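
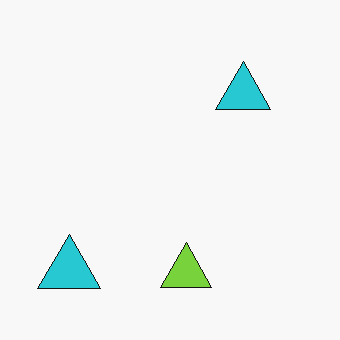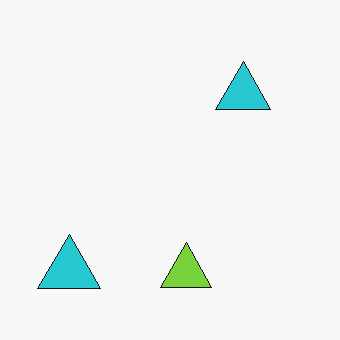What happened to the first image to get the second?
This is the original image JPEG-compressed with visible artifacts.

Blocky 8×8 compression artifacts appear around shape edges and the flat background shows ringing — characteristic JPEG degradation.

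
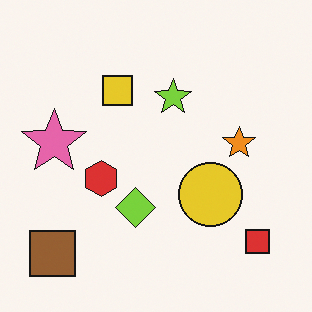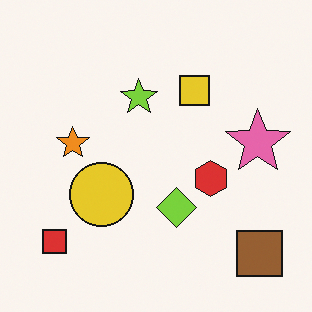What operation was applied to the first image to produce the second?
The second image is the first flipped horizontally (left ↔ right).

The brown square is in the bottom-left of the first image and the bottom-right of the second — shapes on opposite sides of the vertical midline have swapped in a mirror flip.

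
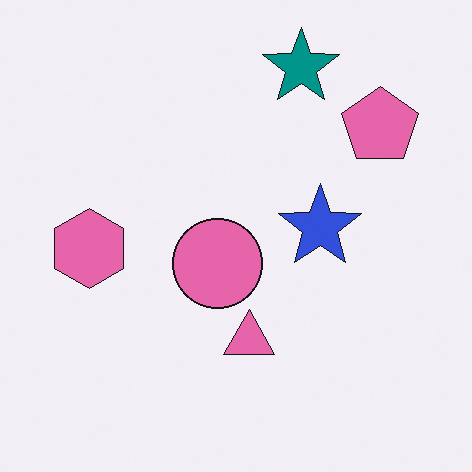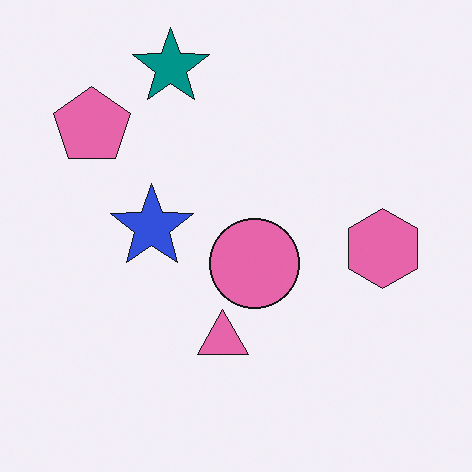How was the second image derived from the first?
The image was flipped horizontally (left ↔ right).

The pink hexagon is in the left of the first image and the right of the second — shapes on opposite sides of the vertical midline have swapped in a mirror flip.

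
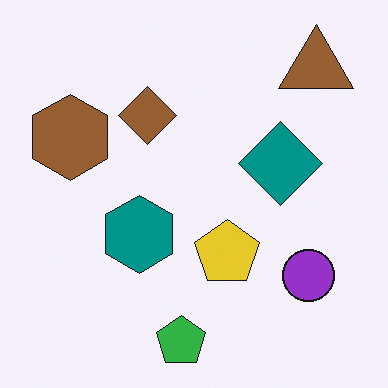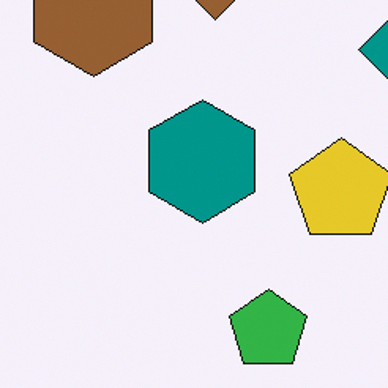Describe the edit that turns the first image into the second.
Cropped to a modestly smaller region and rescaled.

The visible shapes are larger and the field of view is narrower; shapes near the original edges may be partly or wholly outside the frame — a crop-and-rescale.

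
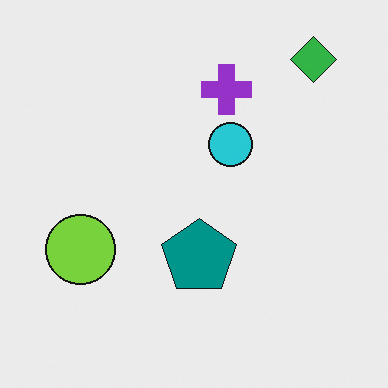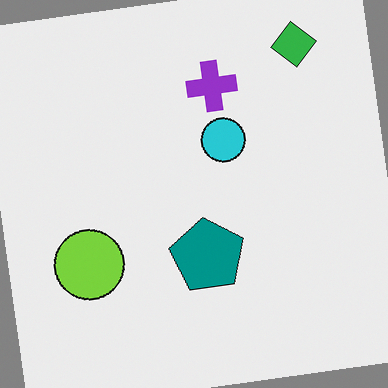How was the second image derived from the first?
The image was rotated counter-clockwise by a few degrees.

Every shape is tilted by the same angle and the image corners show triangular fill wedges — a whole-image rotation by a non-right angle.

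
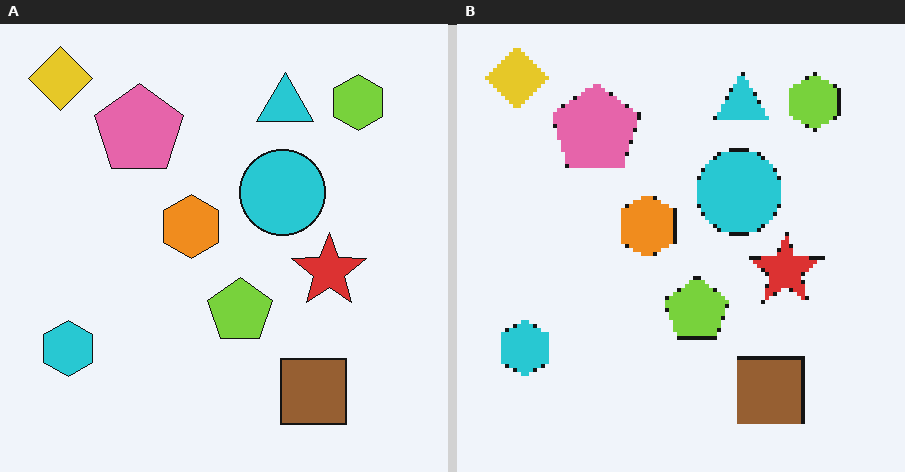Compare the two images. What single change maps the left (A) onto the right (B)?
Lightly pixelated (a mild mosaic effect).

Shapes are reduced to large square blocks; fine edges and outlines are lost — a downscale-then-upscale (mosaic) effect.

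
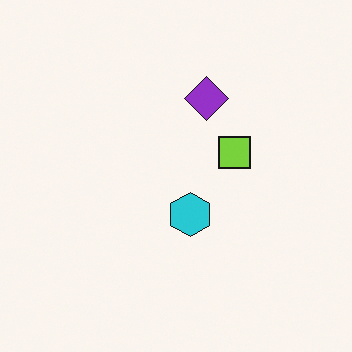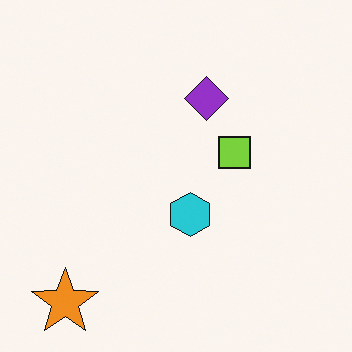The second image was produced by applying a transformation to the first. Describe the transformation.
This is the original image overlaid with an additional orange star.

An orange star appears in the second image that is absent from the first.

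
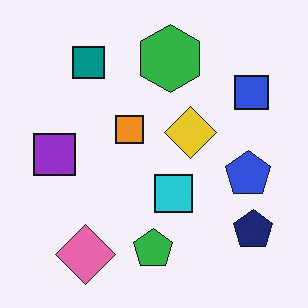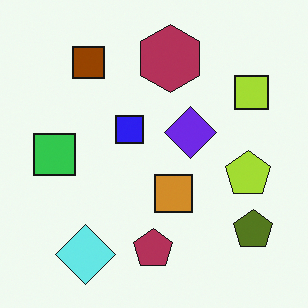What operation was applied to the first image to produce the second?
The transformation is: hue-shifted through roughly half the color wheel.

Every shape's color has rotated by the same amount around the hue wheel — a uniform hue shift.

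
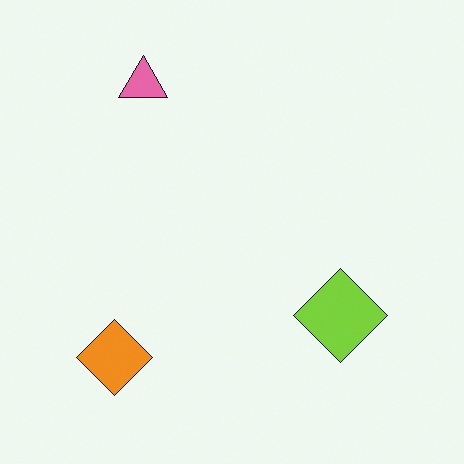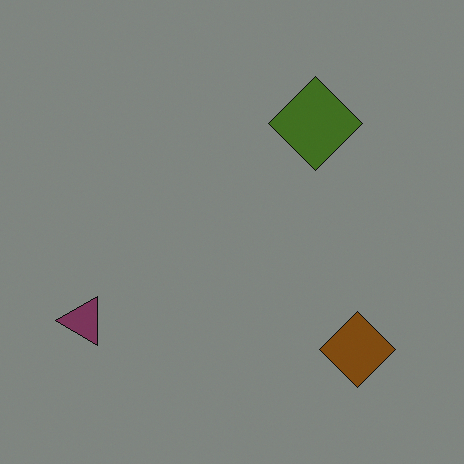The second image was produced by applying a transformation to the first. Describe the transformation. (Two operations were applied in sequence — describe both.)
The transformation is: substantially darkened, then rotated 90° counter-clockwise.

Every pixel — background and shapes alike — is uniformly darkened. The pink triangle sits in the top-left of the first image and the bottom-left of the second — consistent with a whole-image 90° counter-clockwise rotation.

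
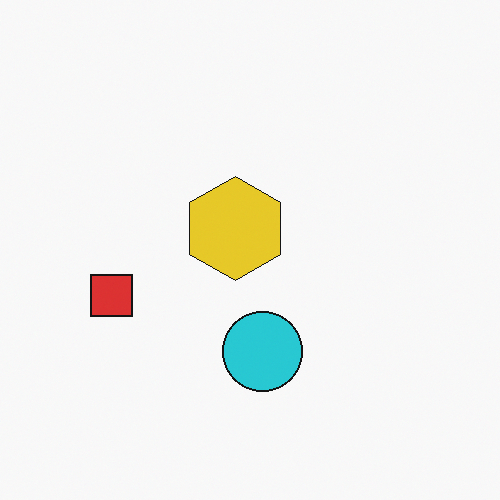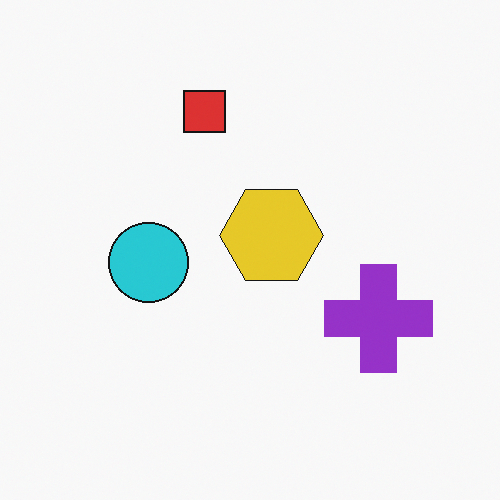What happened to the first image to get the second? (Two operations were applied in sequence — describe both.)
The second image is the first rotated 90° clockwise, then overlaid with an additional purple cross.

The red square sits in the left of the first image and the top of the second — consistent with a whole-image 90° clockwise rotation. A purple cross appears in the second image that is absent from the first.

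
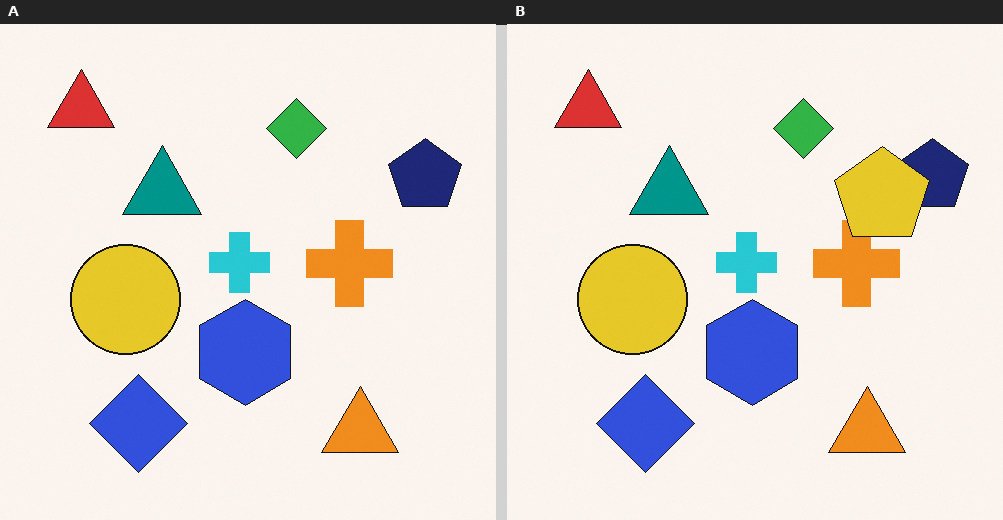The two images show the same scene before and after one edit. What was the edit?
The image was overlaid with an additional yellow pentagon.

A yellow pentagon appears in the right (B) image that is absent from the left (A).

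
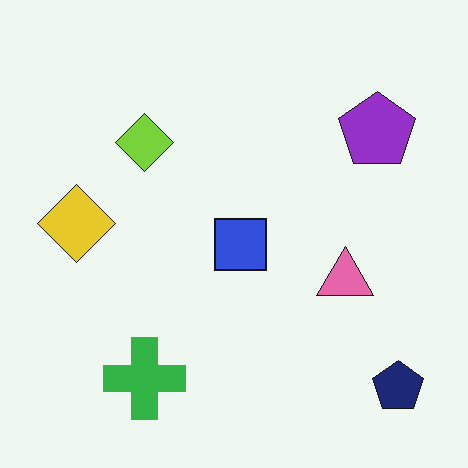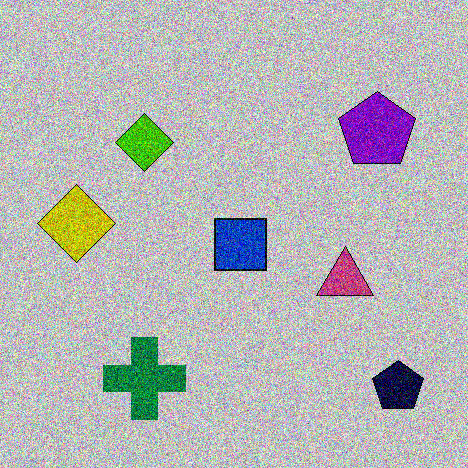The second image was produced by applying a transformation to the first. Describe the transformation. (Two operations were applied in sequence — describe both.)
Aggressively posterized, then degraded with heavy additive noise.

Each flat color has snapped to a coarser quantized level — most visibly, the near-white background has dropped to a flat grey. Random speckle covers the whole image, including the flat background.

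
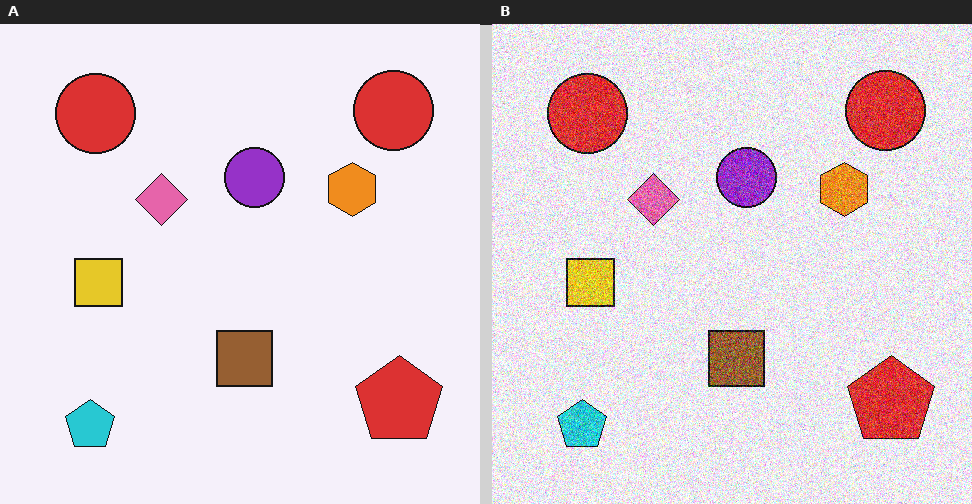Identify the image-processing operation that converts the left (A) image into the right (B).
The transformation is: degraded with a thick layer of grain.

Random speckle covers the whole image, including the flat background.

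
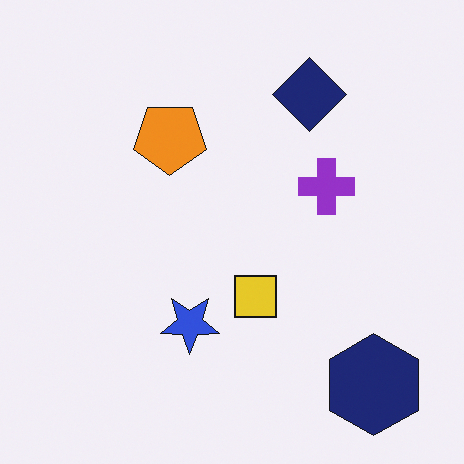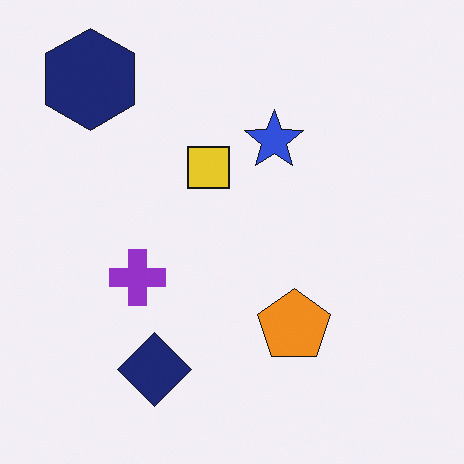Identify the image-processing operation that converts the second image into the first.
Rotated 180°.

The navy hexagon sits in the top-left of the second image and the bottom-right of the first — consistent with a whole-image 180° rotation.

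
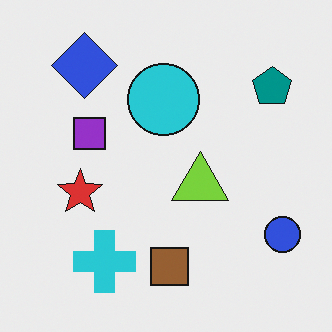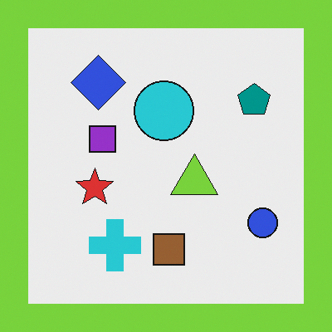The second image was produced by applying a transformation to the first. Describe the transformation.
This is the original image framed with a lime border.

A solid lime frame runs around the edge of the second image, with the content slightly shrunk inside it.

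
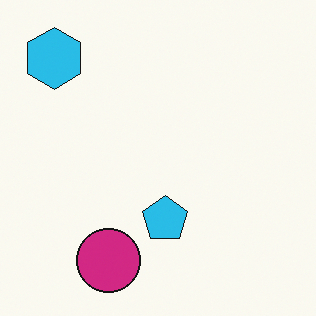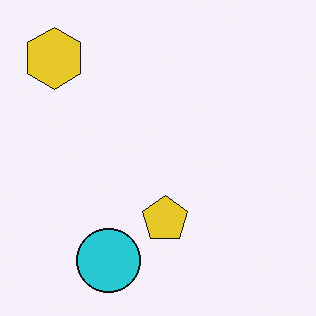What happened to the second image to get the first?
It was hue-shifted through roughly a third of the color wheel.

Every shape's color has rotated by the same amount around the hue wheel — a uniform hue shift.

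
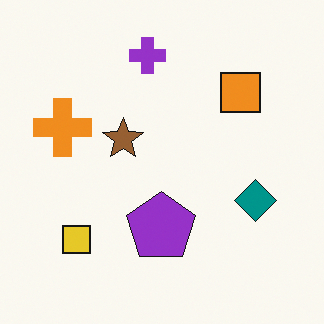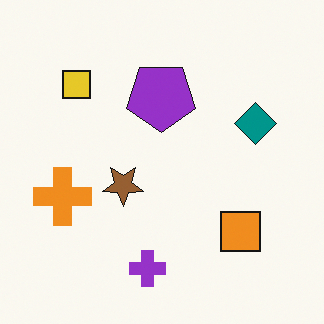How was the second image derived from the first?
This is the original image flipped vertically (top ↔ bottom).

The purple cross is in the top of the first image and the bottom of the second — shapes on opposite sides of the horizontal midline have swapped in a mirror flip.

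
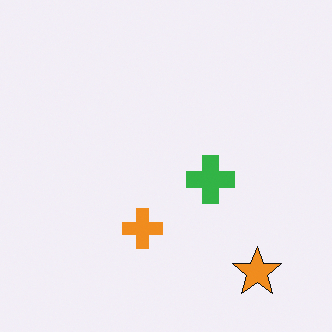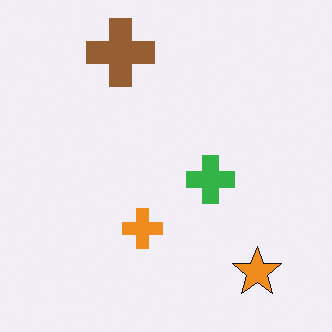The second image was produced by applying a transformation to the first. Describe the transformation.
This is the original image overlaid with an additional brown cross.

A brown cross appears in the second image that is absent from the first.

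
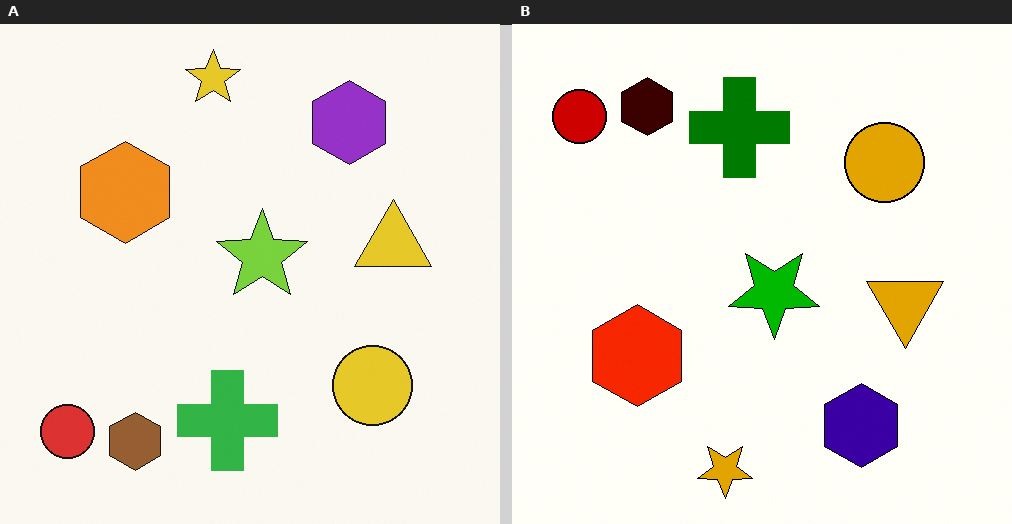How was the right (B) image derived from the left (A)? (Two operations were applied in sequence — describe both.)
This is the original image flipped vertically (top ↔ bottom), then given much higher contrast.

The yellow star is in the top of the left (A) image and the bottom of the right (B) — shapes on opposite sides of the horizontal midline have swapped in a mirror flip. Tones are pushed away from mid-grey across the whole image — a global contrast change.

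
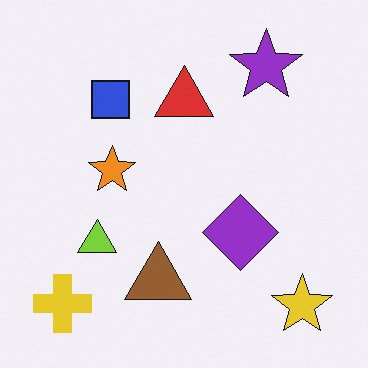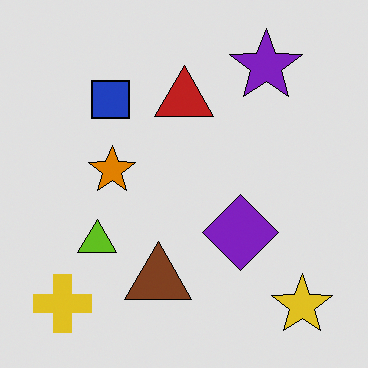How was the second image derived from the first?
The image was posterized to a reduced palette.

Each flat color has snapped to a coarser quantized level — most visibly, the near-white background has dropped to a flat grey.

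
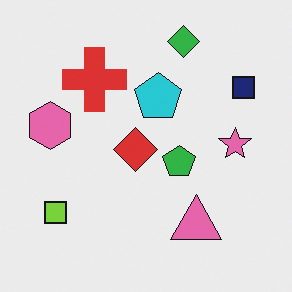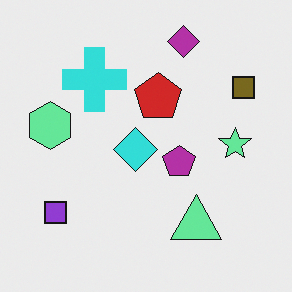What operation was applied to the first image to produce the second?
The transformation is: hue-shifted through roughly half the color wheel.

Every shape's color has rotated by the same amount around the hue wheel — a uniform hue shift.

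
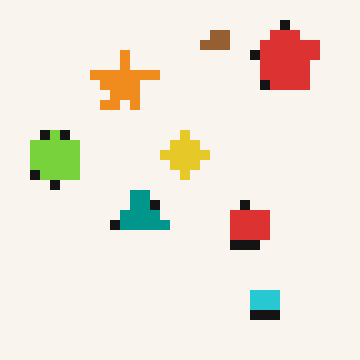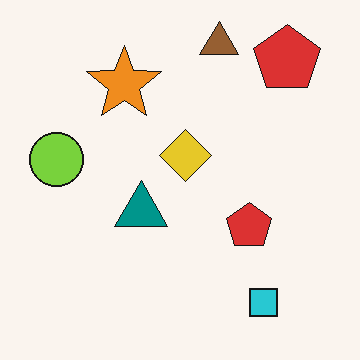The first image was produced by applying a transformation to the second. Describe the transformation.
The image was coarsely pixelated.

Shapes are reduced to large square blocks; fine edges and outlines are lost — a downscale-then-upscale (mosaic) effect.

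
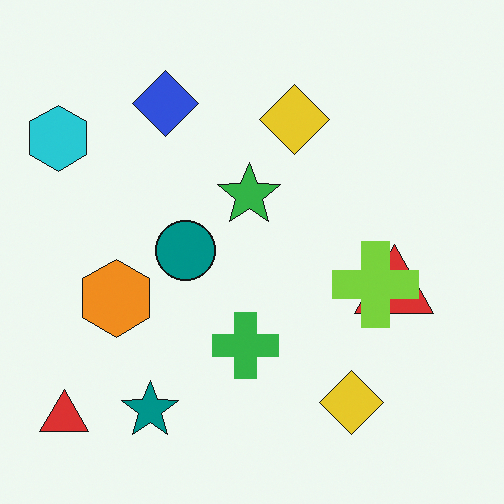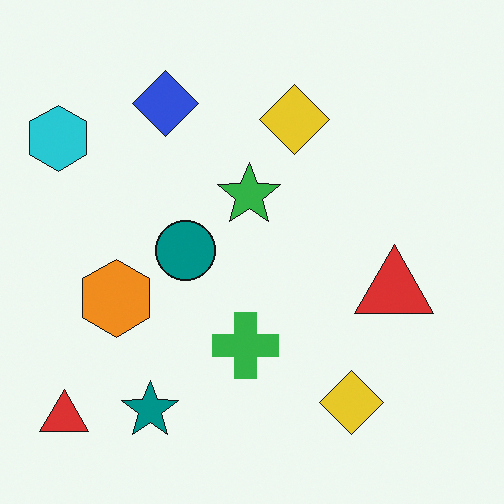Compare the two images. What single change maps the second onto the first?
Overlaid with an additional lime cross.

A lime cross appears in the first image that is absent from the second.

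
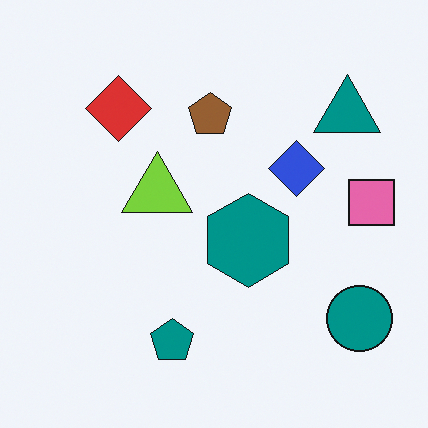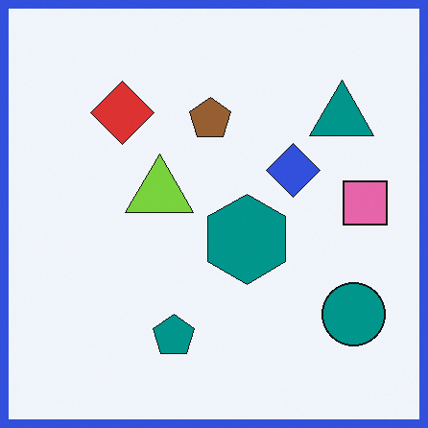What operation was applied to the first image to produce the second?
This is the original image framed with a blue border.

A solid blue frame runs around the edge of the second image, with the content slightly shrunk inside it.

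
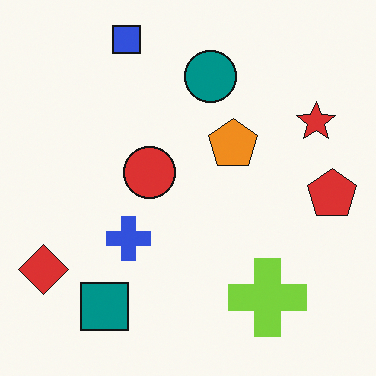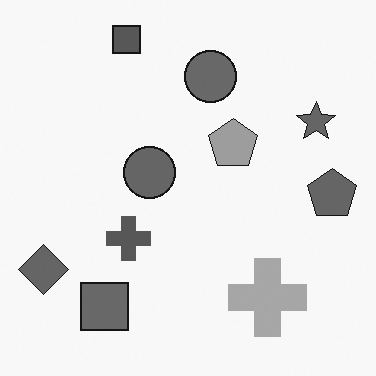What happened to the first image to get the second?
It was converted to grayscale.

All color is removed — every shape is now a shade of grey.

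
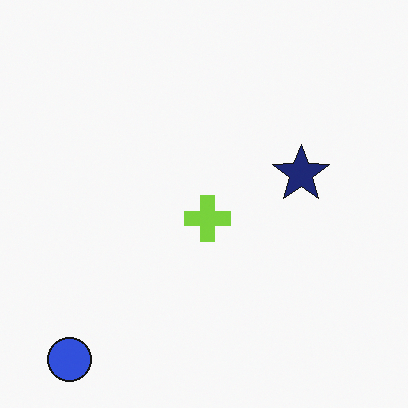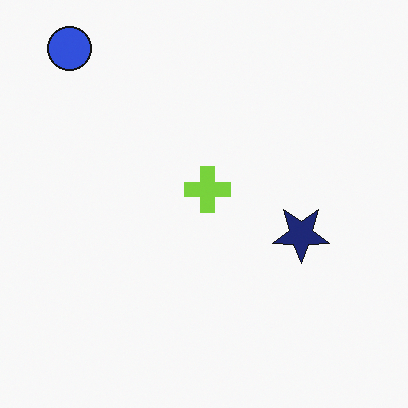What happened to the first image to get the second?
The transformation is: flipped vertically (top ↔ bottom).

The blue circle is in the bottom-left of the first image and the top-left of the second — shapes on opposite sides of the horizontal midline have swapped in a mirror flip.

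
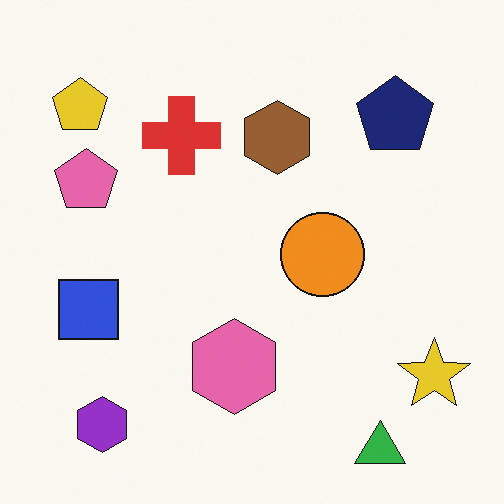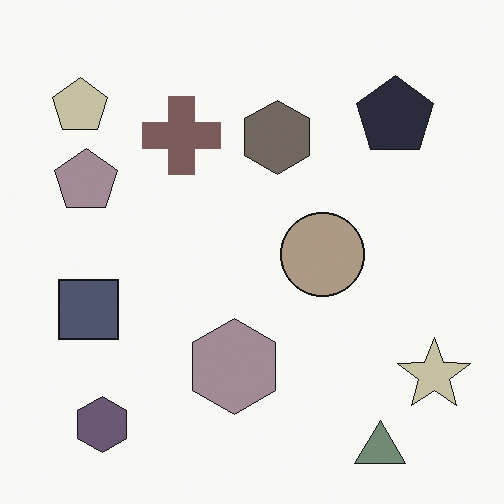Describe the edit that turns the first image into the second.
It was made much more muted (saturation change).

All colors are more muted and greyish — a global saturation change.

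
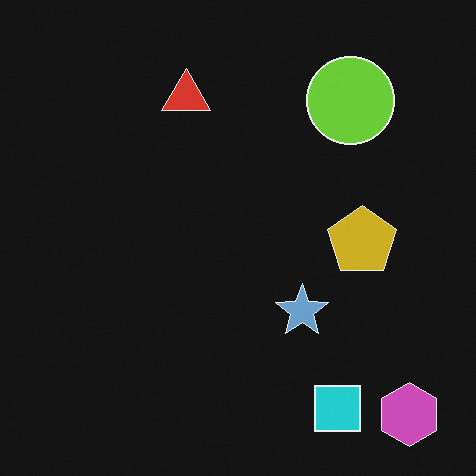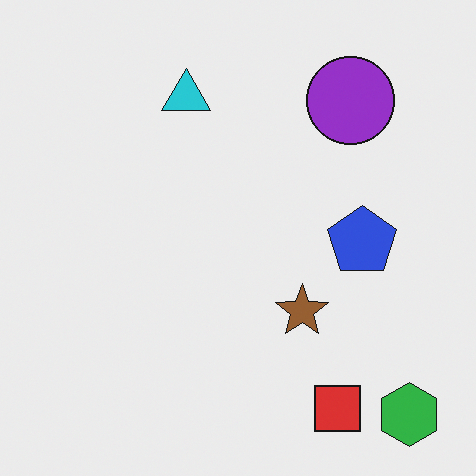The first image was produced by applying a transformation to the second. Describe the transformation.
This is the original image color-inverted (negative).

The light background has become dark and every shape's color is its complement — a photographic negative.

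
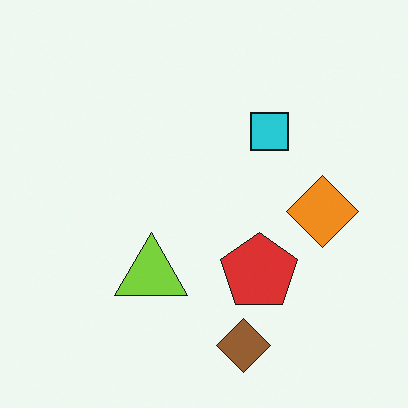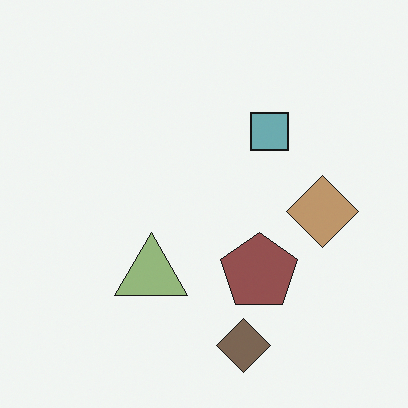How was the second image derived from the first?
The transformation is: heavily desaturated.

All colors are more muted and greyish — a global saturation change.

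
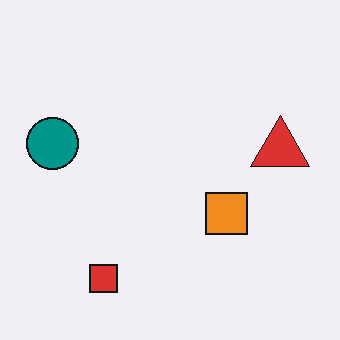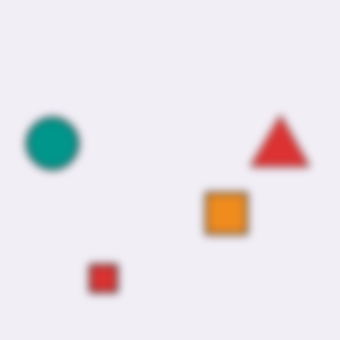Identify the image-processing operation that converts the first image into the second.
Noticeably gaussian-blurred.

Shape edges and outlines are uniformly softened across the whole image.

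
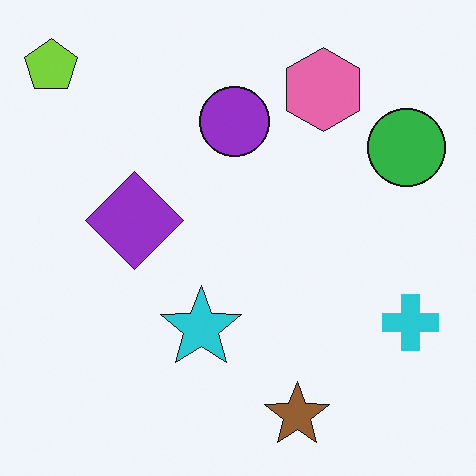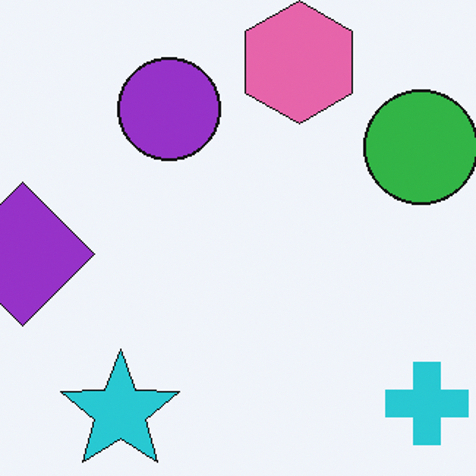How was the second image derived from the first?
The image was cropped to a modestly smaller region and rescaled.

The visible shapes are larger and the field of view is narrower; shapes near the original edges may be partly or wholly outside the frame — a crop-and-rescale.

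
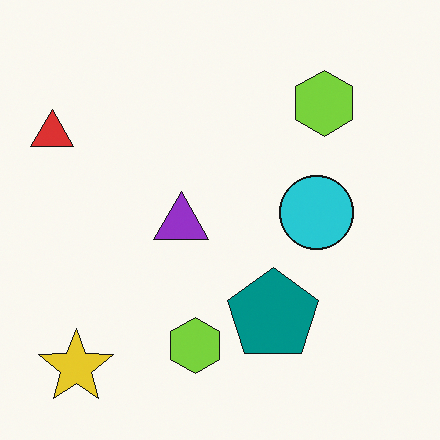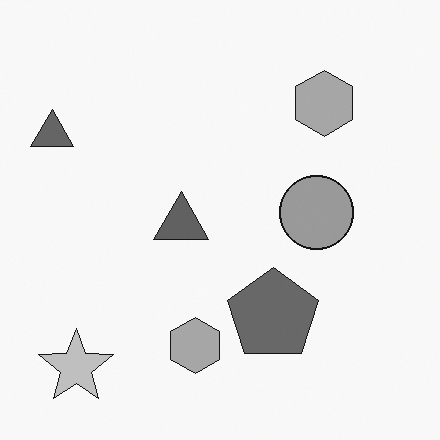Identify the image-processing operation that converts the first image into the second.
This is the original image converted to grayscale.

All color is removed — every shape is now a shade of grey.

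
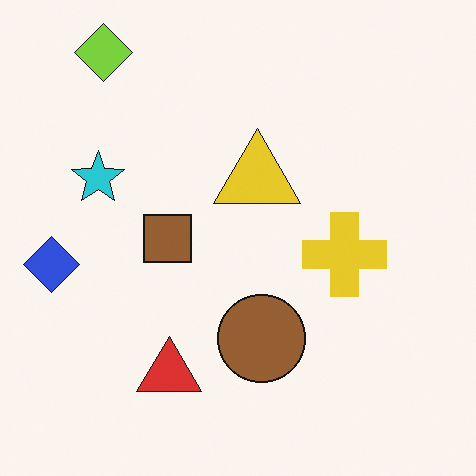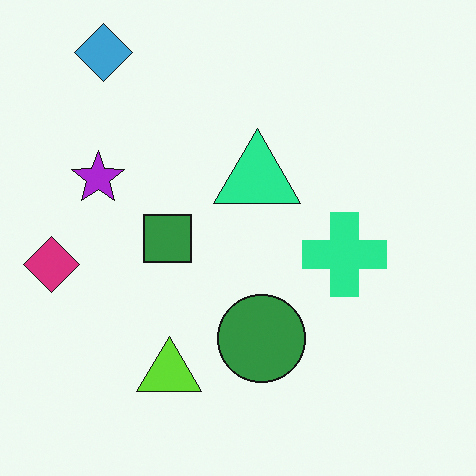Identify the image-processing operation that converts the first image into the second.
It was hue-shifted through roughly a third of the color wheel.

Every shape's color has rotated by the same amount around the hue wheel — a uniform hue shift.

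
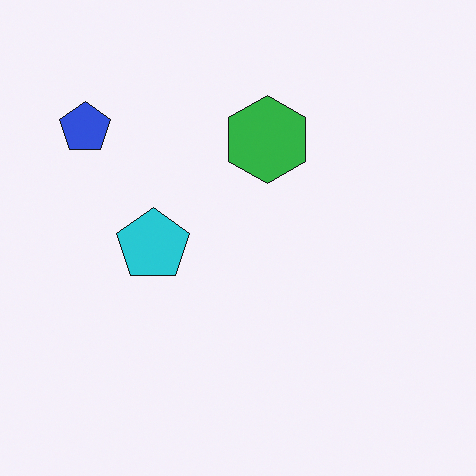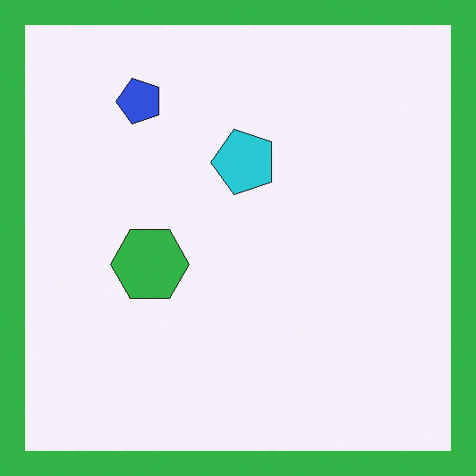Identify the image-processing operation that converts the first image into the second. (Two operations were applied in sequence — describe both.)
This is the original image transposed (reflected across the top-left ↔ bottom-right diagonal), then framed with a green border.

Shapes have swapped their row and column positions — what was in the top-right is now in the bottom-left — a diagonal reflection. A solid green frame runs around the edge of the second image, with the content slightly shrunk inside it.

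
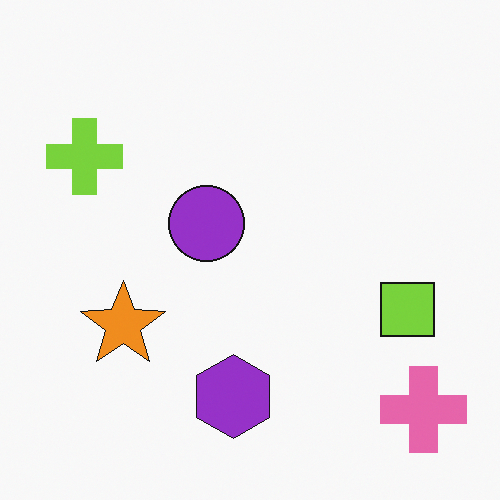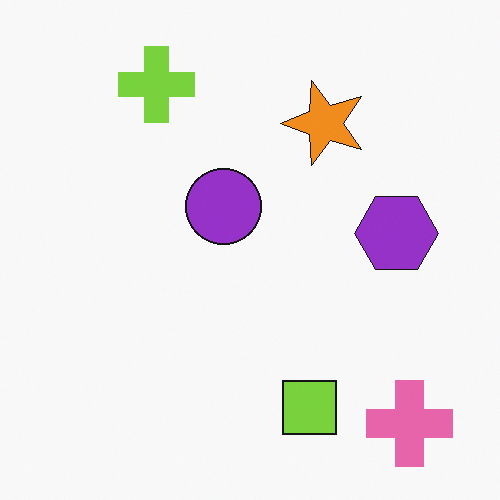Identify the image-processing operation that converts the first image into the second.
Transposed (reflected across the top-left ↔ bottom-right diagonal).

Shapes have swapped their row and column positions — what was in the top-right is now in the bottom-left — a diagonal reflection.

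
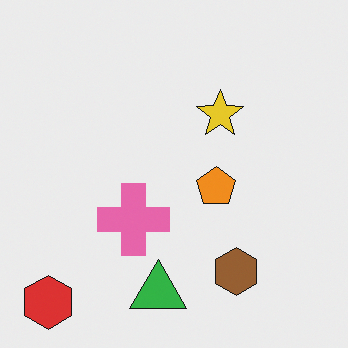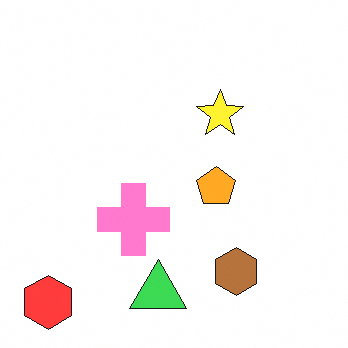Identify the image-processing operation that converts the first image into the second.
The transformation is: slightly brightened.

Every pixel — background and shapes alike — is uniformly brightened.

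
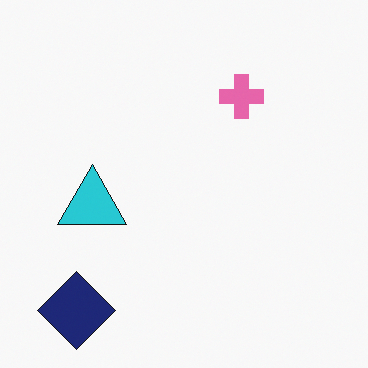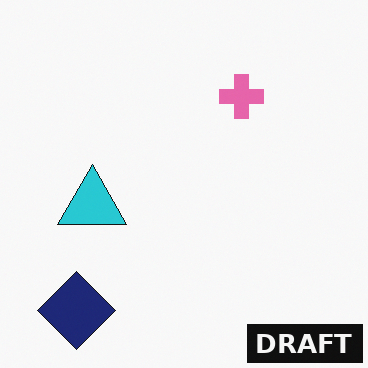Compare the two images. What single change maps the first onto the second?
Watermarked with the text "DRAFT" in the lower-right corner.

A dark label reading "DRAFT" appears in the lower-right corner.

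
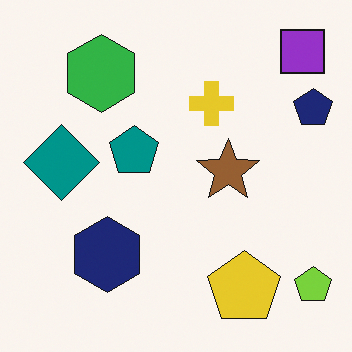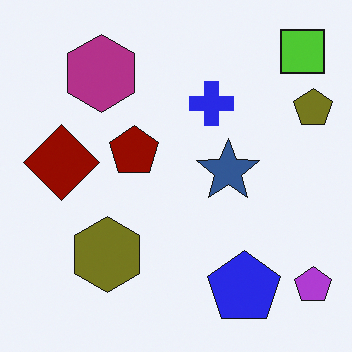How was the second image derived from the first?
The transformation is: hue-shifted by a large amount.

Every shape's color has rotated by the same amount around the hue wheel — a uniform hue shift.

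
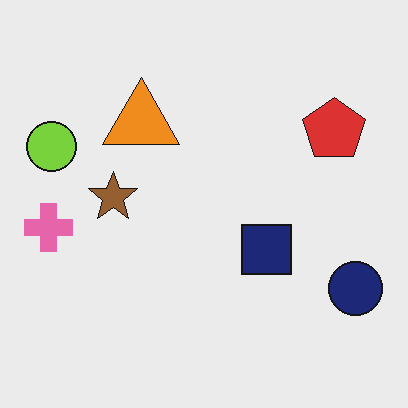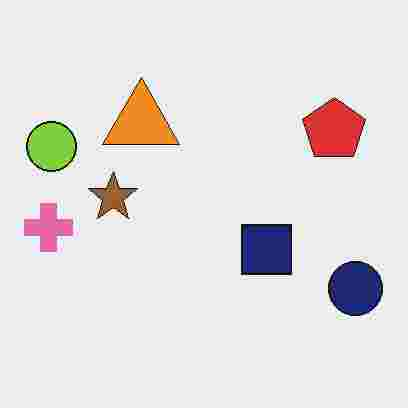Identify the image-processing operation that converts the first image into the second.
This is the original image degraded with heavy JPEG compression.

Blocky 8×8 compression artifacts appear around shape edges and the flat background shows ringing — characteristic JPEG degradation.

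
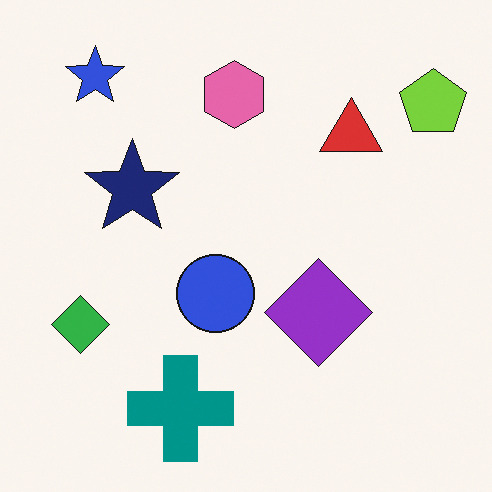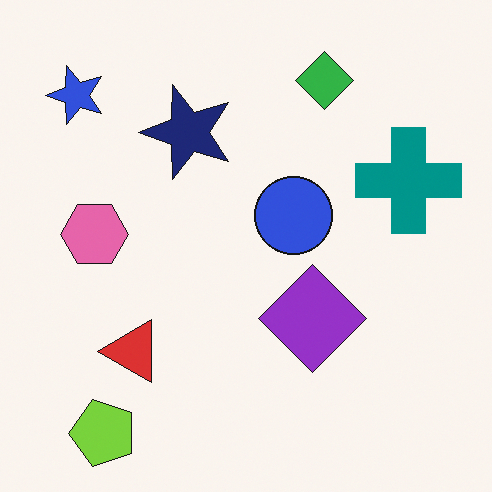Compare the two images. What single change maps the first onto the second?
This is the original image transposed (reflected across the top-left ↔ bottom-right diagonal).

Shapes have swapped their row and column positions — what was in the top-right is now in the bottom-left — a diagonal reflection.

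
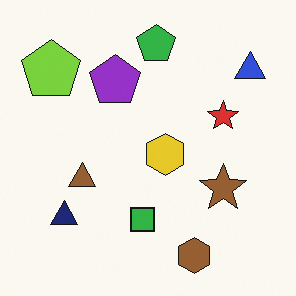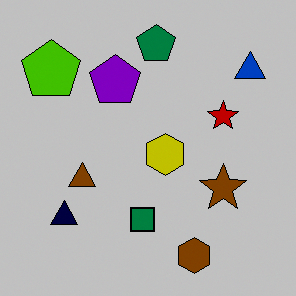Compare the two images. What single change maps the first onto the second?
The image was aggressively posterized.

Each flat color has snapped to a coarser quantized level — most visibly, the near-white background has dropped to a flat grey.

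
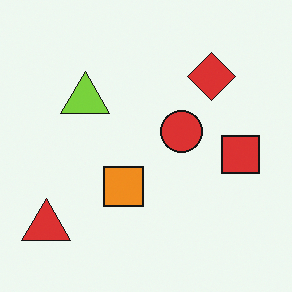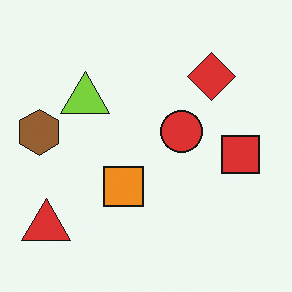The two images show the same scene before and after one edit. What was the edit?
It was overlaid with an additional brown hexagon.

A brown hexagon appears in the second image that is absent from the first.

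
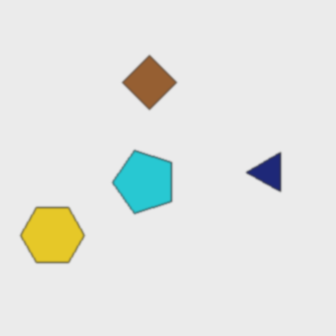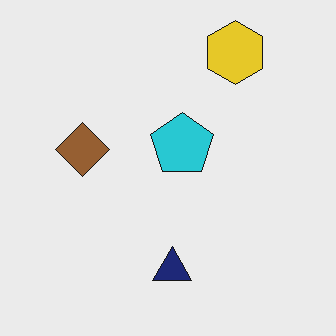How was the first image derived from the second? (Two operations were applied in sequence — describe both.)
The image was lightly blurred, then transposed (reflected across the top-left ↔ bottom-right diagonal).

Shape edges and outlines are uniformly softened across the whole image. Shapes have swapped their row and column positions — what was in the top-right is now in the bottom-left — a diagonal reflection.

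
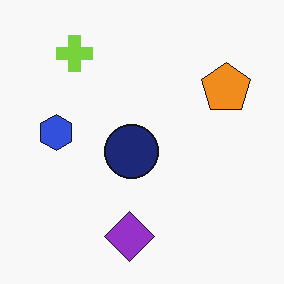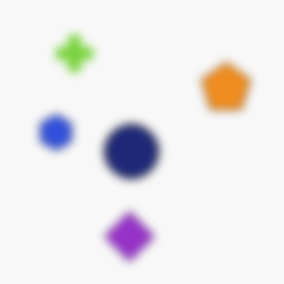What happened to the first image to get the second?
The second image is the first moderately blurred.

Shape edges and outlines are uniformly softened across the whole image.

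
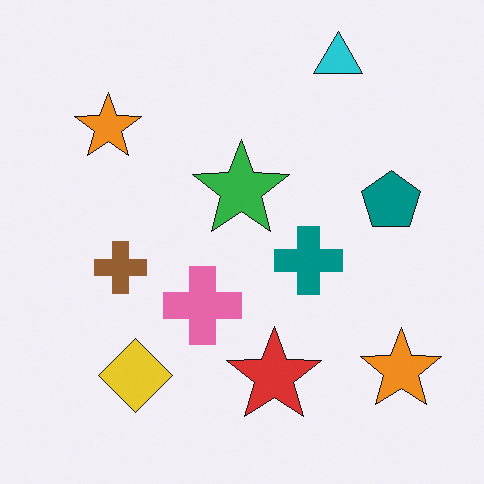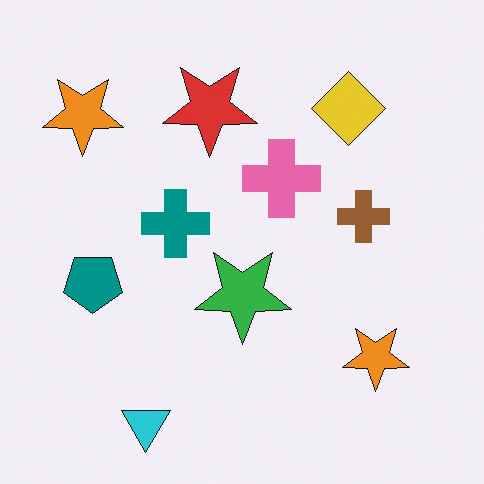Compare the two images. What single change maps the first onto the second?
The image was rotated 180°.

The cyan triangle sits in the top-right of the first image and the bottom-left of the second — consistent with a whole-image 180° rotation.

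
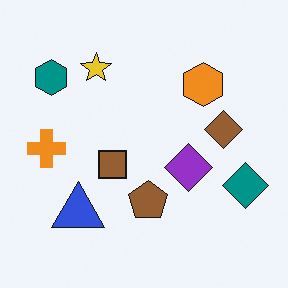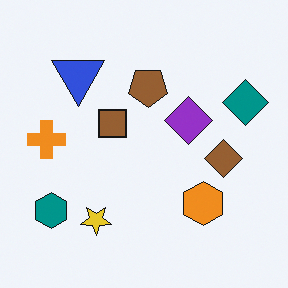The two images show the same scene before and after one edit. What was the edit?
Flipped vertically (top ↔ bottom).

The yellow star is in the top of the first image and the bottom of the second — shapes on opposite sides of the horizontal midline have swapped in a mirror flip.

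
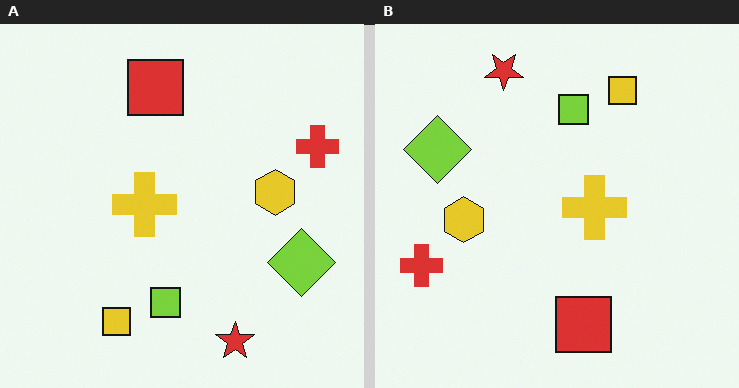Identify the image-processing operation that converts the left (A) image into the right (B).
The image was rotated 180°.

The red cross sits in the right of the left (A) image and the left of the right (B) — consistent with a whole-image 180° rotation.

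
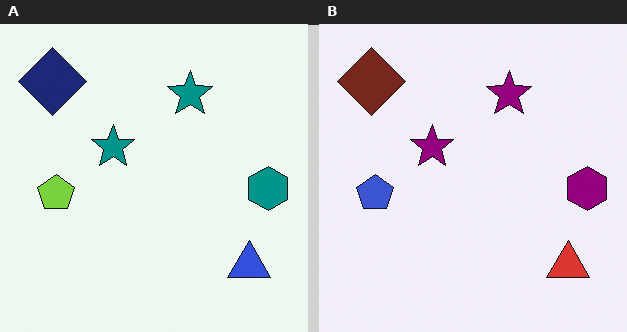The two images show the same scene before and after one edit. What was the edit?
Hue-shifted through roughly a third of the color wheel.

Every shape's color has rotated by the same amount around the hue wheel — a uniform hue shift.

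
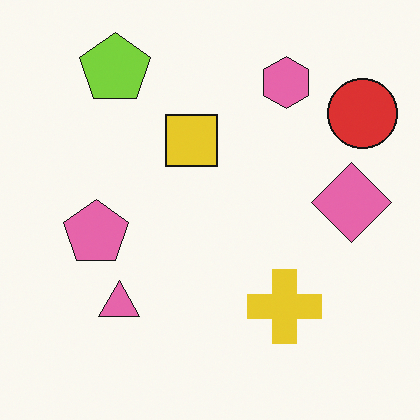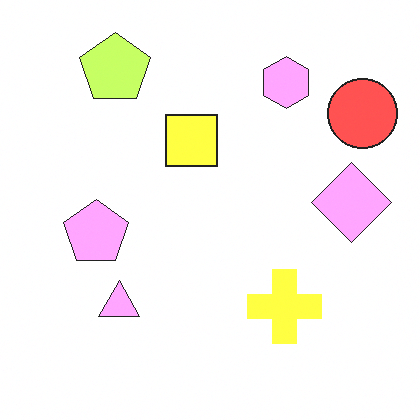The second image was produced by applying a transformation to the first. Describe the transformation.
This is the original image brightened a lot.

Every pixel — background and shapes alike — is uniformly brightened.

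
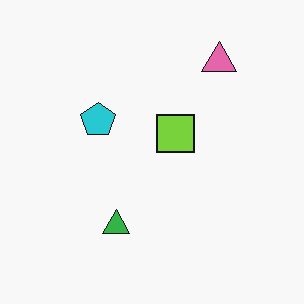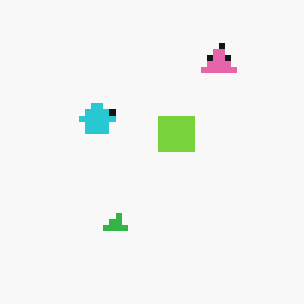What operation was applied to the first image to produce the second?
The transformation is: pixelated into visible square blocks.

Shapes are reduced to large square blocks; fine edges and outlines are lost — a downscale-then-upscale (mosaic) effect.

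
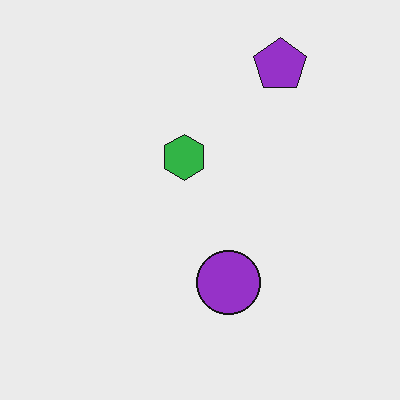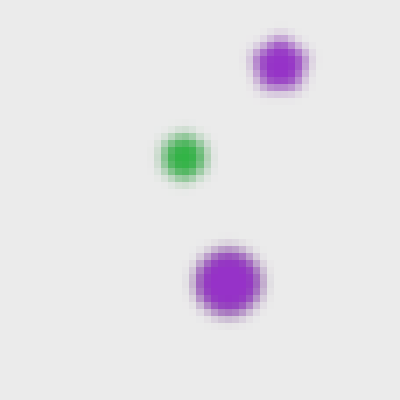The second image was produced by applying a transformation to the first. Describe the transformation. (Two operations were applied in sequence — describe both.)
Strongly gaussian-blurred, then pixelated into visible square blocks.

Shape edges and outlines are uniformly softened across the whole image. Shapes are reduced to large square blocks; fine edges and outlines are lost — a downscale-then-upscale (mosaic) effect.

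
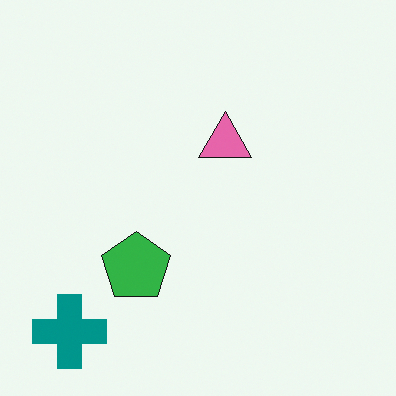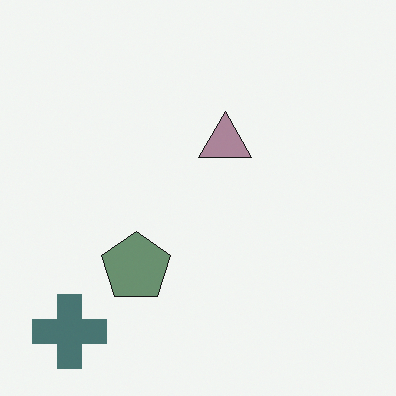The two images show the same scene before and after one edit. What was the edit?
The second image is the first made much more muted (saturation change).

All colors are more muted and greyish — a global saturation change.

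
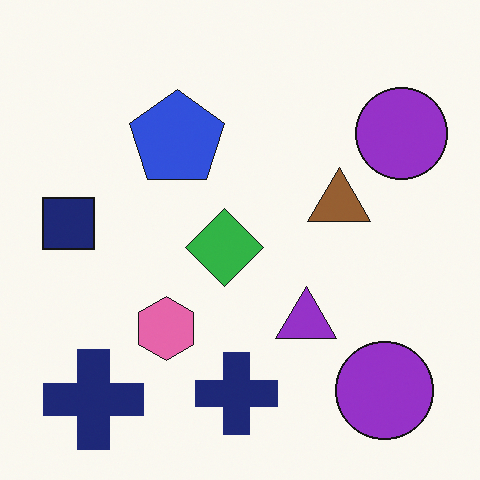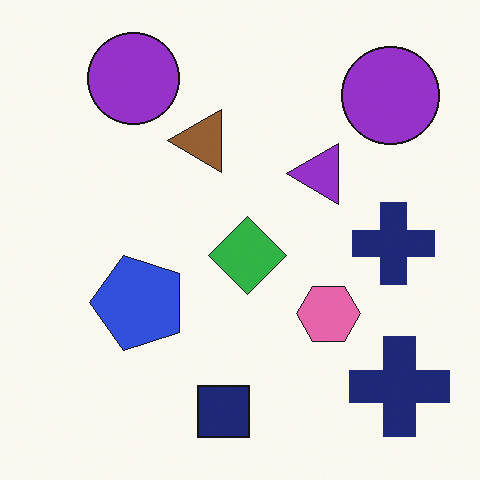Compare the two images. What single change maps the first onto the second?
It was rotated 90° counter-clockwise.

The navy square sits in the left of the first image and the bottom of the second — consistent with a whole-image 90° counter-clockwise rotation.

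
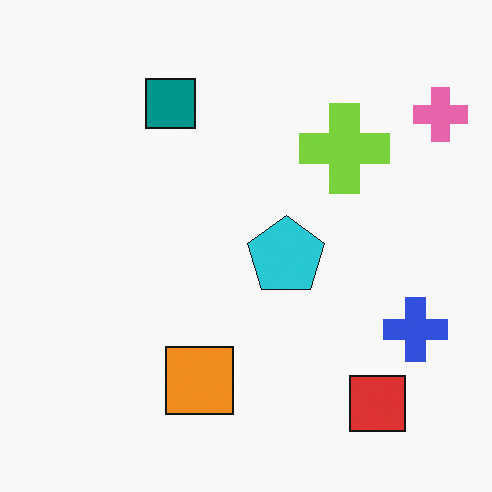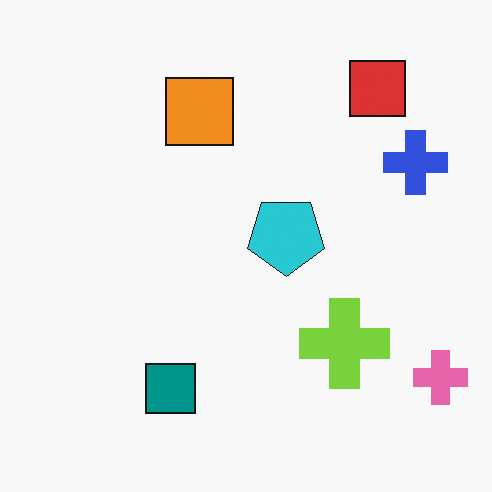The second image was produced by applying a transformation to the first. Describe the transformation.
It was flipped vertically (top ↔ bottom).

The red square is in the bottom-right of the first image and the top-right of the second — shapes on opposite sides of the horizontal midline have swapped in a mirror flip.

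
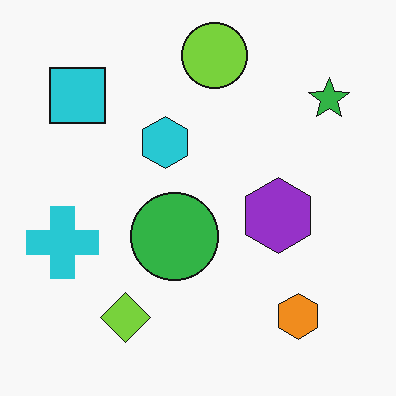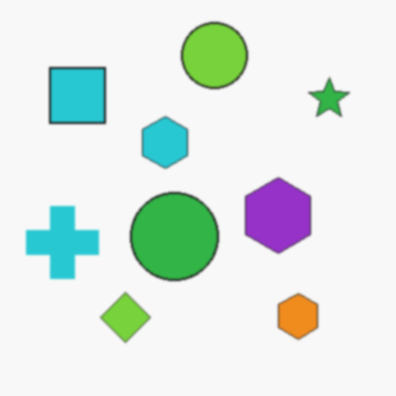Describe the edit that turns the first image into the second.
The image was given a subtle gaussian blur.

Shape edges and outlines are uniformly softened across the whole image.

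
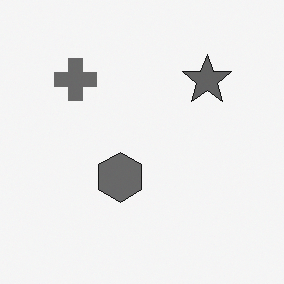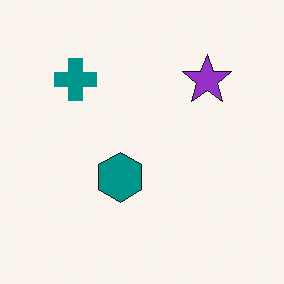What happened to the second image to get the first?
The image was converted to grayscale.

All color is removed — every shape is now a shade of grey.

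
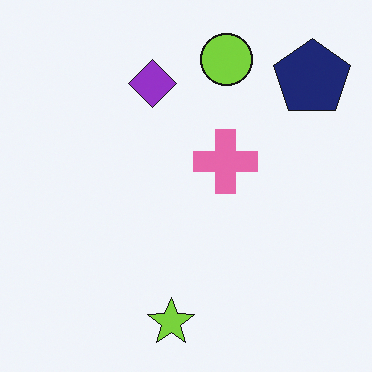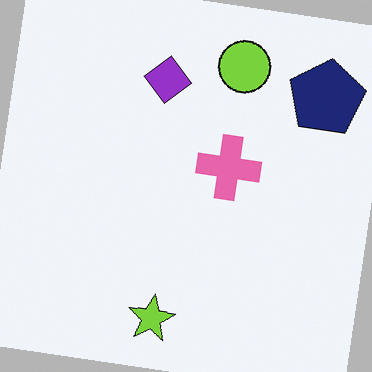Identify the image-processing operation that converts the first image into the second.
The image was rotated clockwise by a few degrees.

Every shape is tilted by the same angle and the image corners show triangular fill wedges — a whole-image rotation by a non-right angle.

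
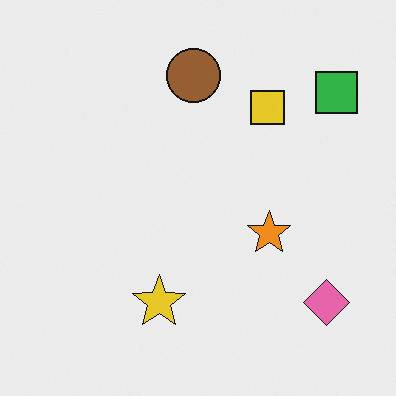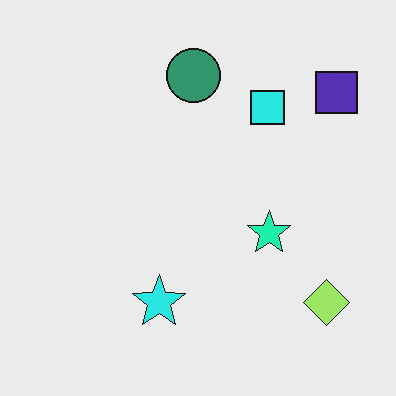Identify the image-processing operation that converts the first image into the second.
The second image is the first hue-shifted by a moderate amount.

Every shape's color has rotated by the same amount around the hue wheel — a uniform hue shift.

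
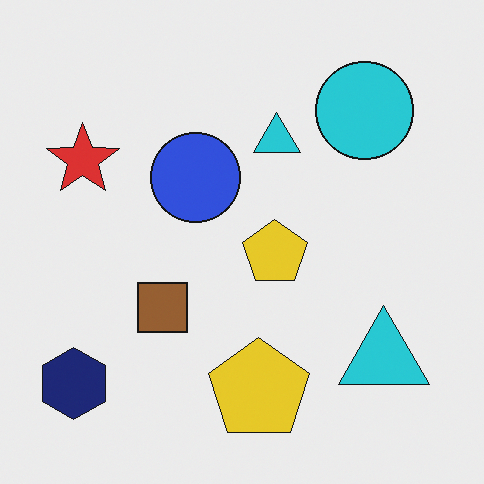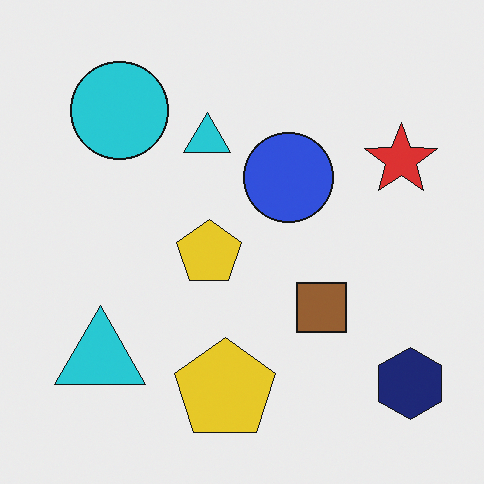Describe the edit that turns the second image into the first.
The transformation is: flipped horizontally (left ↔ right).

The navy hexagon is in the bottom-right of the second image and the bottom-left of the first — shapes on opposite sides of the vertical midline have swapped in a mirror flip.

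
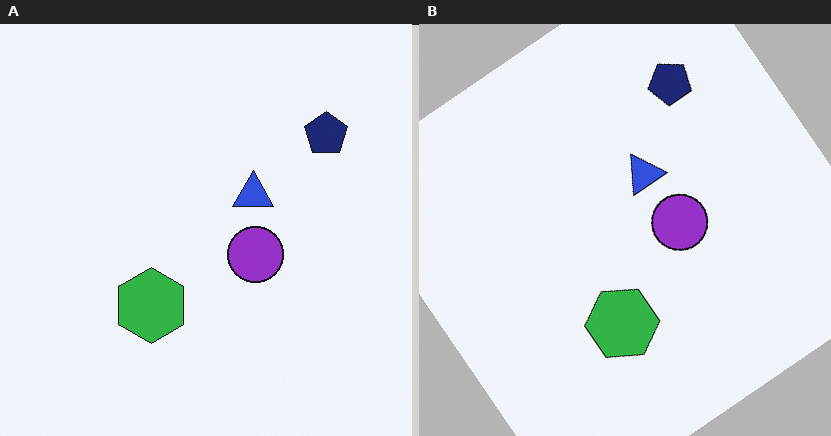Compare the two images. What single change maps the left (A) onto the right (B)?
Rotated counter-clockwise by a large amount — several tens of degrees.

Every shape is tilted by the same angle and the image corners show triangular fill wedges — a whole-image rotation by a non-right angle.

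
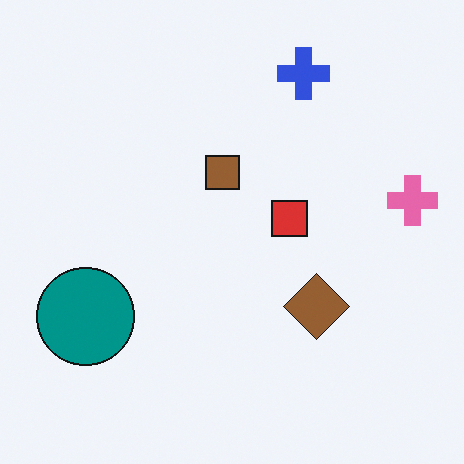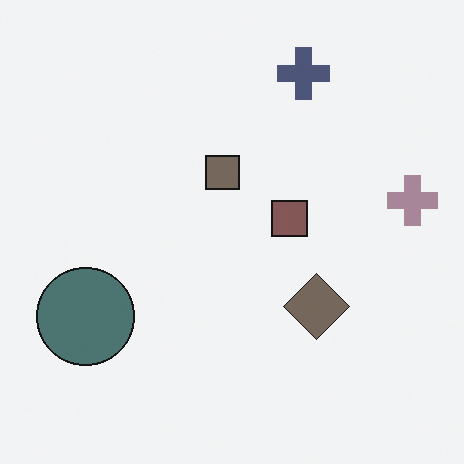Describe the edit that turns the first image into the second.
It was made much more muted (saturation change).

All colors are more muted and greyish — a global saturation change.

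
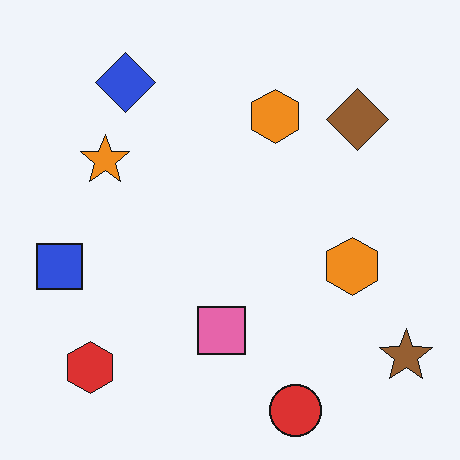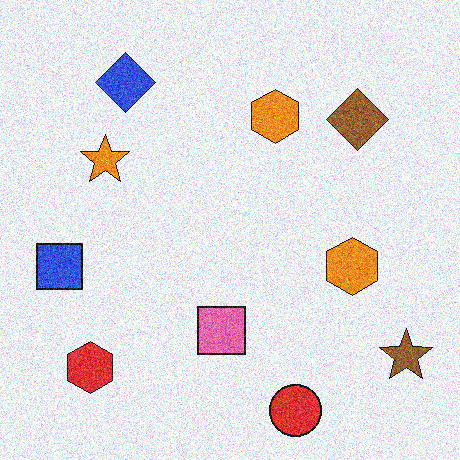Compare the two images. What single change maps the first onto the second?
This is the original image degraded with heavy additive noise.

Random speckle covers the whole image, including the flat background.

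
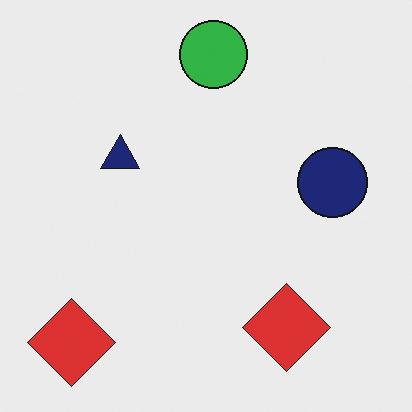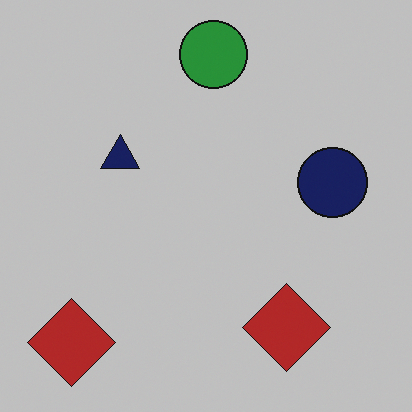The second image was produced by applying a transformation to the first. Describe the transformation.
Darkened a little.

Every pixel — background and shapes alike — is uniformly darkened.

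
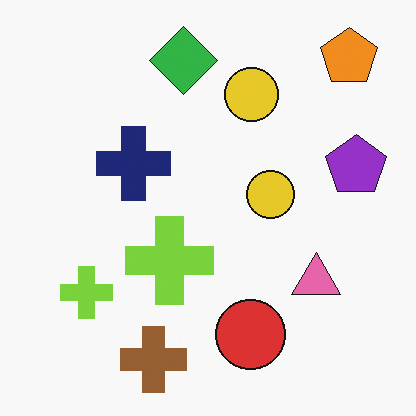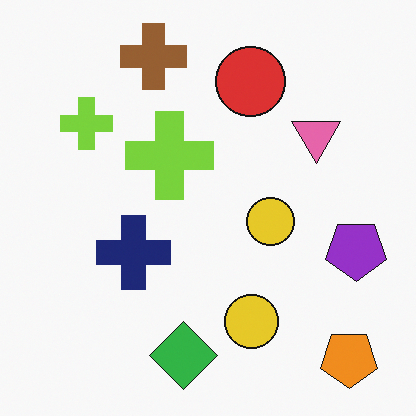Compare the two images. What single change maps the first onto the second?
The image was flipped vertically (top ↔ bottom).

The orange pentagon is in the top-right of the first image and the bottom-right of the second — shapes on opposite sides of the horizontal midline have swapped in a mirror flip.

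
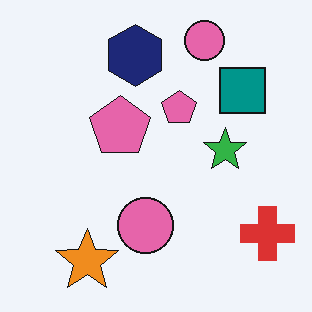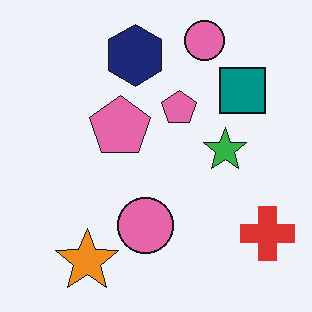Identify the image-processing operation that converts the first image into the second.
The transformation is: JPEG-compressed with visible artifacts.

Blocky 8×8 compression artifacts appear around shape edges and the flat background shows ringing — characteristic JPEG degradation.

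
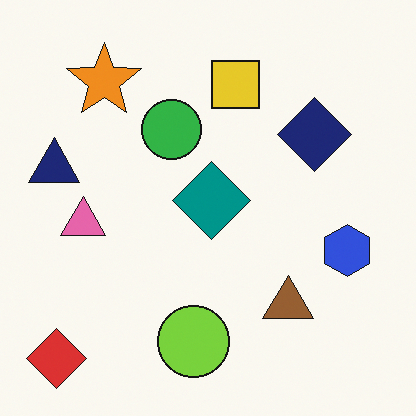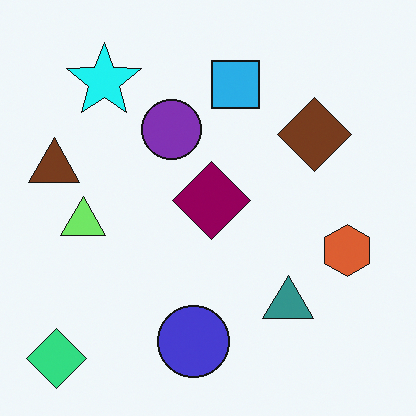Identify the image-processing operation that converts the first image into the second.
The image was hue-shifted through roughly a third of the color wheel.

Every shape's color has rotated by the same amount around the hue wheel — a uniform hue shift.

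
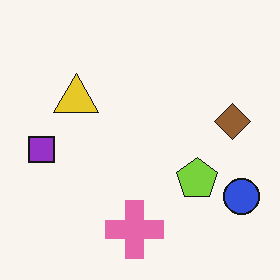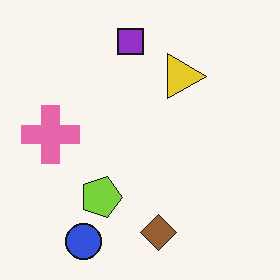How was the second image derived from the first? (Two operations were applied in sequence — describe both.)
This is the original image JPEG-compressed with visible artifacts, then rotated 90° clockwise.

Blocky 8×8 compression artifacts appear around shape edges and the flat background shows ringing — characteristic JPEG degradation. The blue circle sits in the bottom-right of the first image and the bottom-left of the second — consistent with a whole-image 90° clockwise rotation.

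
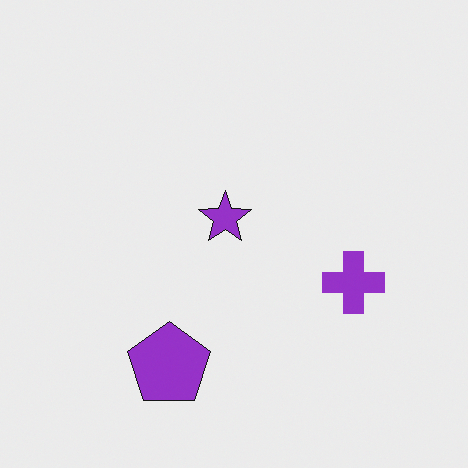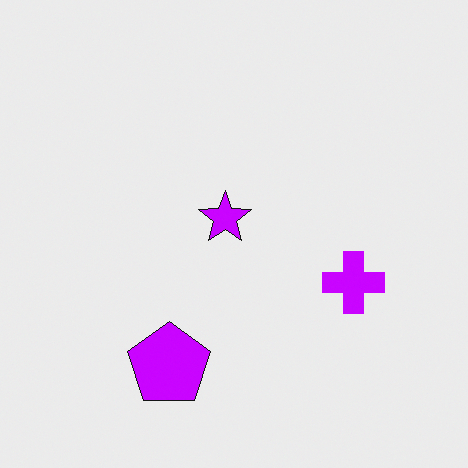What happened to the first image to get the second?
Made much more vivid (saturation change).

All colors are more vivid — a global saturation change.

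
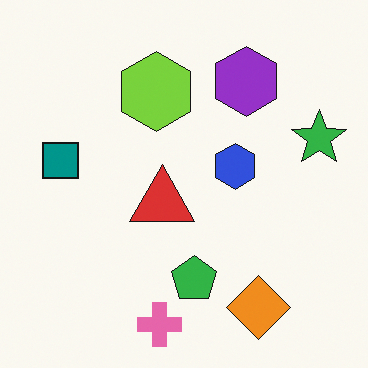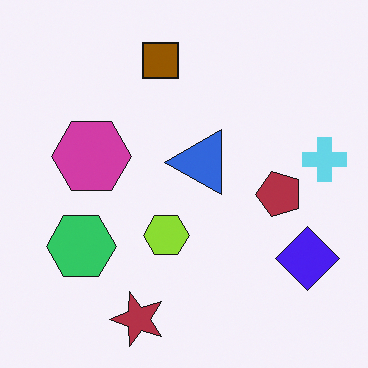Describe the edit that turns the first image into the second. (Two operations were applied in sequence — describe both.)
The transformation is: transposed (reflected across the top-left ↔ bottom-right diagonal), then hue-shifted by a large amount.

Shapes have swapped their row and column positions — what was in the top-right is now in the bottom-left — a diagonal reflection. Every shape's color has rotated by the same amount around the hue wheel — a uniform hue shift.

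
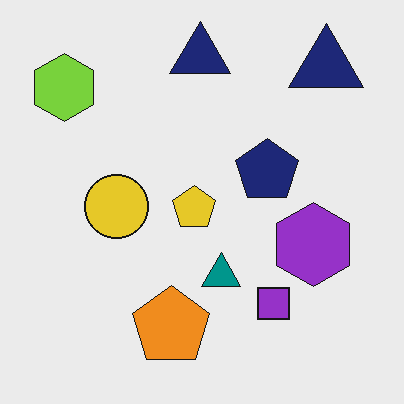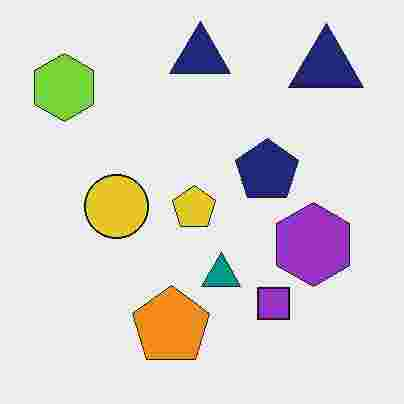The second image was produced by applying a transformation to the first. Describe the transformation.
This is the original image heavily JPEG-compressed with obvious blocking artifacts.

Blocky 8×8 compression artifacts appear around shape edges and the flat background shows ringing — characteristic JPEG degradation.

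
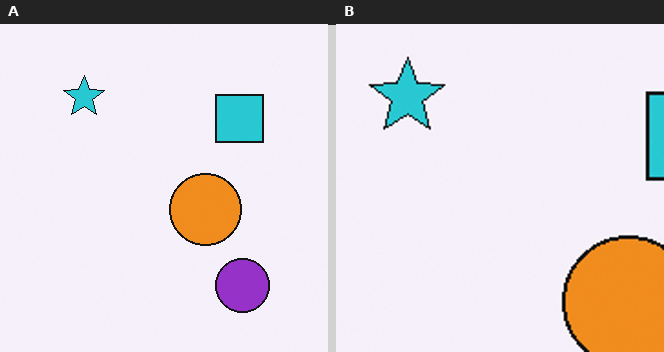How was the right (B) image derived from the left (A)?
This is the original image cropped to a noticeably smaller region and rescaled.

The visible shapes are larger and the field of view is narrower; shapes near the original edges may be partly or wholly outside the frame — a crop-and-rescale.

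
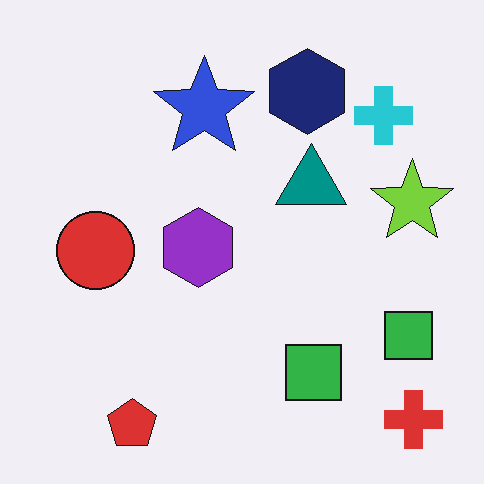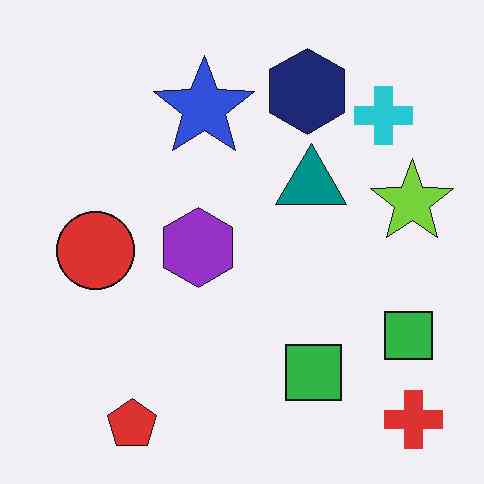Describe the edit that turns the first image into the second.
The transformation is: given moderate JPEG compression.

Blocky 8×8 compression artifacts appear around shape edges and the flat background shows ringing — characteristic JPEG degradation.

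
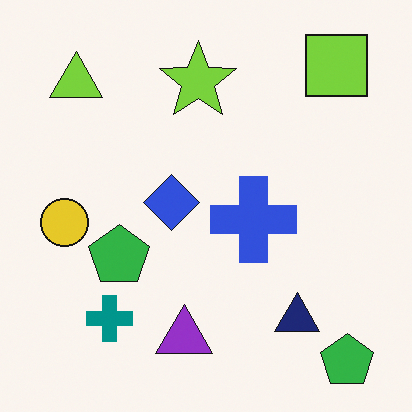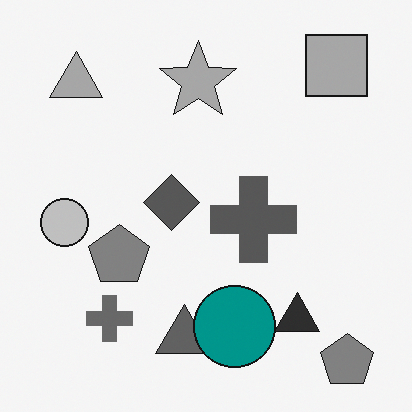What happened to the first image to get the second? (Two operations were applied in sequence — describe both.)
It was converted to grayscale, then overlaid with an additional teal circle.

All color is removed — every shape is now a shade of grey. A teal circle appears in the second image that is absent from the first.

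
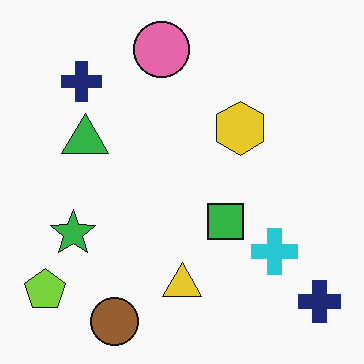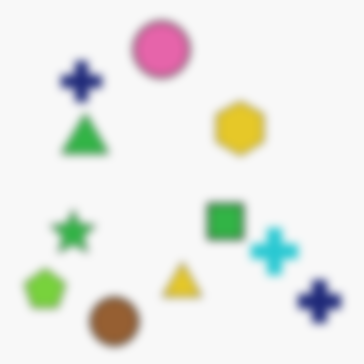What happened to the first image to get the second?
Moderately blurred.

Shape edges and outlines are uniformly softened across the whole image.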